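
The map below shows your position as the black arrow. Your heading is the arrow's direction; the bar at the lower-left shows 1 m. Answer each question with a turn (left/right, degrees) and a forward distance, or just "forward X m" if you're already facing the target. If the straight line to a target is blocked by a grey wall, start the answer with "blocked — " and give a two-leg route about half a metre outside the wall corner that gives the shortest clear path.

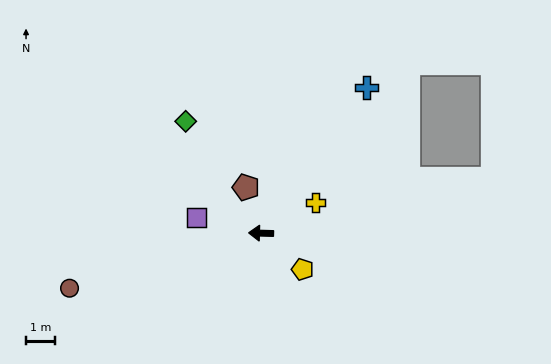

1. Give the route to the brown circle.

turn left 18°, forward 7.0 m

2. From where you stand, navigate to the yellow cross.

turn right 149°, forward 2.2 m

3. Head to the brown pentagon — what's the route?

turn right 70°, forward 1.7 m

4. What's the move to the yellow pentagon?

turn left 140°, forward 1.9 m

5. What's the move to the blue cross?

turn right 124°, forward 6.3 m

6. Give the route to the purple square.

turn right 12°, forward 2.3 m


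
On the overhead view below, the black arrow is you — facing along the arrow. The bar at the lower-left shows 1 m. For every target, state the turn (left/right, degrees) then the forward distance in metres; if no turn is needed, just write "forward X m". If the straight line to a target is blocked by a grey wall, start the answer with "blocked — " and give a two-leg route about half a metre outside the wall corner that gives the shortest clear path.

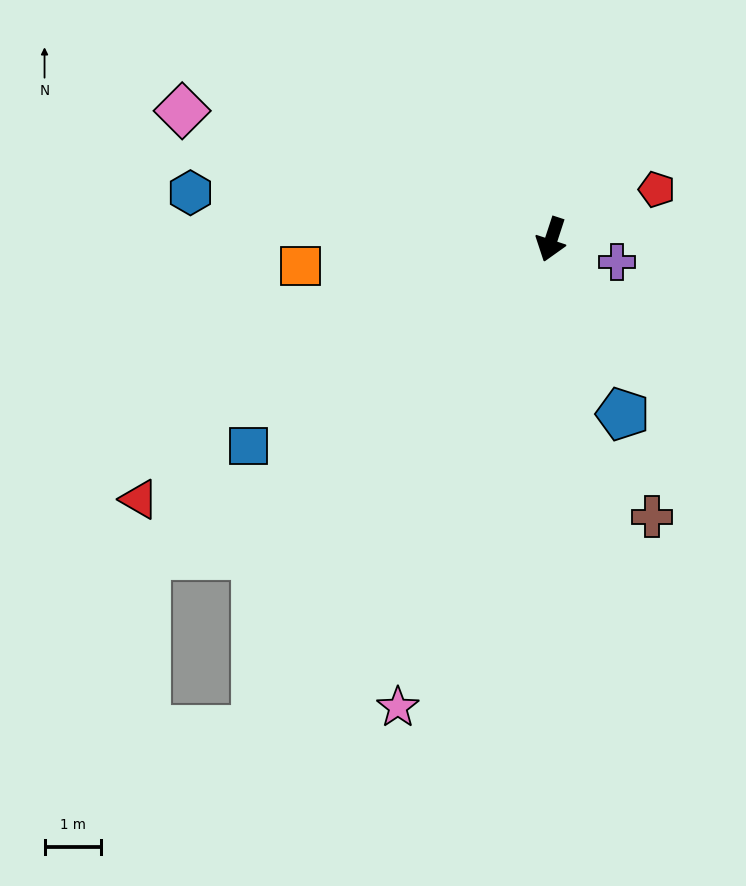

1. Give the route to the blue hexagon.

turn right 79°, forward 6.5 m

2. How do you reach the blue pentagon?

turn left 40°, forward 3.4 m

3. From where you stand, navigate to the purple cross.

turn left 89°, forward 1.2 m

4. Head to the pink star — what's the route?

forward 8.8 m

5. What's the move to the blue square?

turn right 38°, forward 6.5 m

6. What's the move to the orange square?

turn right 66°, forward 4.5 m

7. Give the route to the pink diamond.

turn right 91°, forward 7.0 m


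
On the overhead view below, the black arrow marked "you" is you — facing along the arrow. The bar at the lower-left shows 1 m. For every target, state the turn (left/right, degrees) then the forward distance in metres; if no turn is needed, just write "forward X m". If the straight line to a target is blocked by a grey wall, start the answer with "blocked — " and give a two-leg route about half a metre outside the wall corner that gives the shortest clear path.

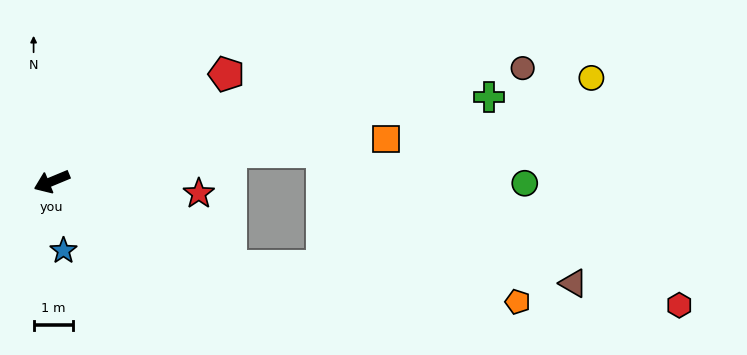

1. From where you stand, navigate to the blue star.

turn left 77°, forward 1.8 m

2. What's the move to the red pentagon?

turn right 171°, forward 5.3 m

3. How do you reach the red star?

turn left 153°, forward 3.8 m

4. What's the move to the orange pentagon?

blocked — turn left 132°, forward 5.1 m, then turn left 18°, forward 7.4 m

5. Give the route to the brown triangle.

blocked — turn left 132°, forward 5.1 m, then turn left 23°, forward 8.8 m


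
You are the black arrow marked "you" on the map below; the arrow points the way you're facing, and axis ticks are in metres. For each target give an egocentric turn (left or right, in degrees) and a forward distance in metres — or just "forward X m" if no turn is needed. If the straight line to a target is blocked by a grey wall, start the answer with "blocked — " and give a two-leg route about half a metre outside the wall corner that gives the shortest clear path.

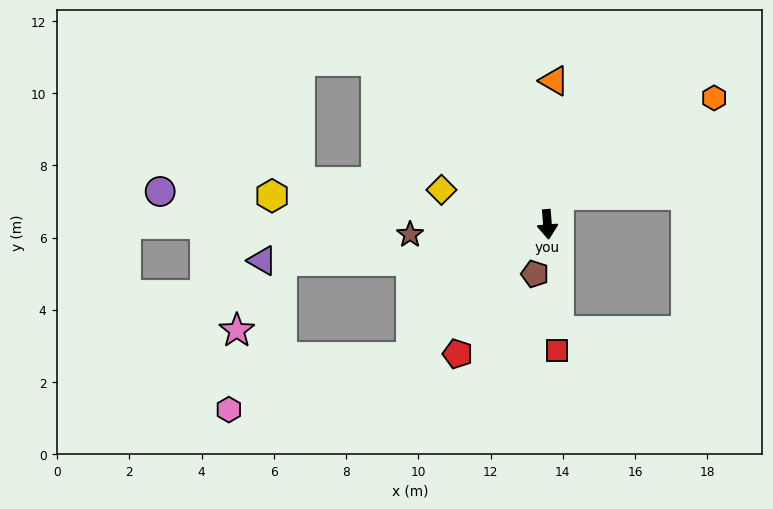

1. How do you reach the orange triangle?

turn left 173°, forward 4.0 m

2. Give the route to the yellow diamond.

turn right 112°, forward 3.1 m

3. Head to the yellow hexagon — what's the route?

turn right 100°, forward 7.7 m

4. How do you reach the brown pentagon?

turn right 19°, forward 1.4 m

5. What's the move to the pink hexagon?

blocked — turn right 50°, forward 5.3 m, then turn right 29°, forward 5.3 m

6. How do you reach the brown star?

turn right 90°, forward 3.8 m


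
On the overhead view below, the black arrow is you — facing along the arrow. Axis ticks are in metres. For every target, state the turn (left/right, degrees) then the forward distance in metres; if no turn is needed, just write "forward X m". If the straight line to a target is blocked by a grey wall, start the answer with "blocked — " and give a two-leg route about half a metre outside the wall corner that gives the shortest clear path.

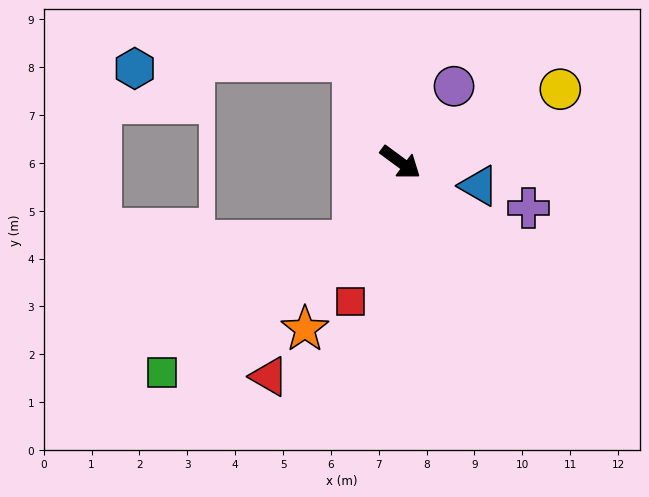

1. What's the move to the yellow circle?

turn left 61°, forward 3.7 m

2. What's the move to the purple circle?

turn left 91°, forward 1.9 m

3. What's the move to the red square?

turn right 73°, forward 3.1 m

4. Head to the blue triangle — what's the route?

turn left 20°, forward 1.7 m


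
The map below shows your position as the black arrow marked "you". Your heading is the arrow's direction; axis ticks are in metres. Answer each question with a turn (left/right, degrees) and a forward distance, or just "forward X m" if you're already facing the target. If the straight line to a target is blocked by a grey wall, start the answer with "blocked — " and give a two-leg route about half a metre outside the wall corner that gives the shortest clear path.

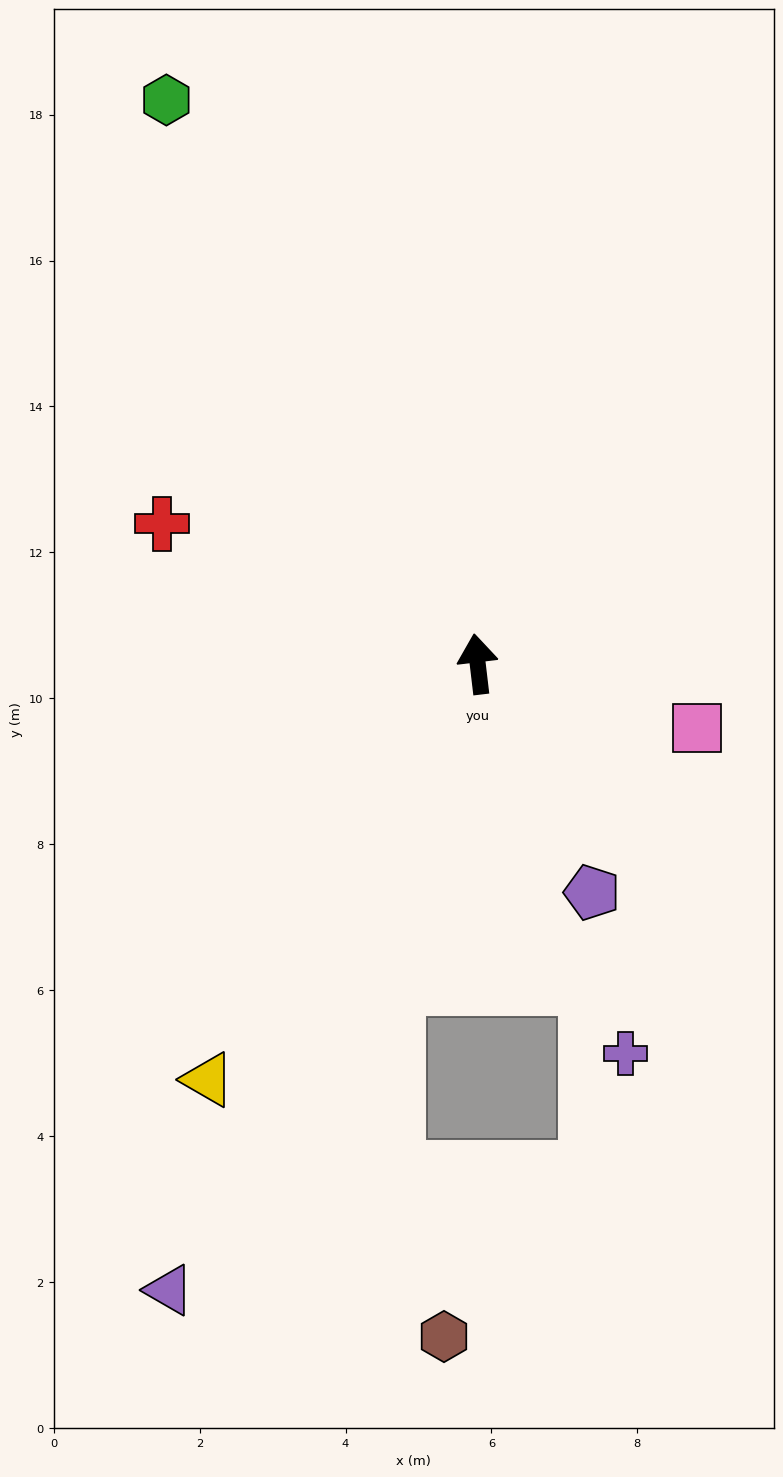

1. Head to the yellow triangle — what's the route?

turn left 140°, forward 6.8 m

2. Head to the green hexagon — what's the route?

turn left 22°, forward 8.8 m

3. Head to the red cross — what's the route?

turn left 59°, forward 4.7 m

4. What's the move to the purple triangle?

turn left 147°, forward 9.6 m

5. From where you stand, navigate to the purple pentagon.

turn right 160°, forward 3.5 m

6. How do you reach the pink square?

turn right 113°, forward 3.1 m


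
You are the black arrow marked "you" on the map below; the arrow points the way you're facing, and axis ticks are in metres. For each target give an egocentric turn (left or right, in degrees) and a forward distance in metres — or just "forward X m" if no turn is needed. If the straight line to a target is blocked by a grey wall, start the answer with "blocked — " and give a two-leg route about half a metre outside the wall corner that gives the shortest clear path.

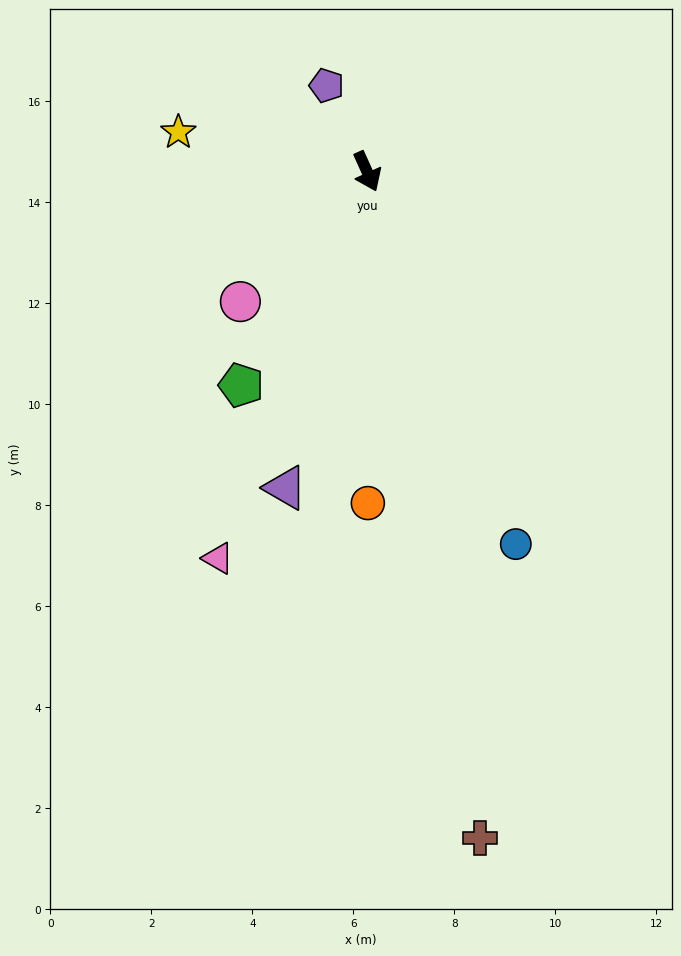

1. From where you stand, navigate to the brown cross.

turn right 15°, forward 13.4 m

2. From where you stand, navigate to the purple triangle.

turn right 39°, forward 6.5 m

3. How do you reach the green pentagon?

turn right 55°, forward 4.9 m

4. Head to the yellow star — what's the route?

turn right 126°, forward 3.8 m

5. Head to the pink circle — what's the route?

turn right 69°, forward 3.6 m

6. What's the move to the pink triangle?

turn right 45°, forward 8.2 m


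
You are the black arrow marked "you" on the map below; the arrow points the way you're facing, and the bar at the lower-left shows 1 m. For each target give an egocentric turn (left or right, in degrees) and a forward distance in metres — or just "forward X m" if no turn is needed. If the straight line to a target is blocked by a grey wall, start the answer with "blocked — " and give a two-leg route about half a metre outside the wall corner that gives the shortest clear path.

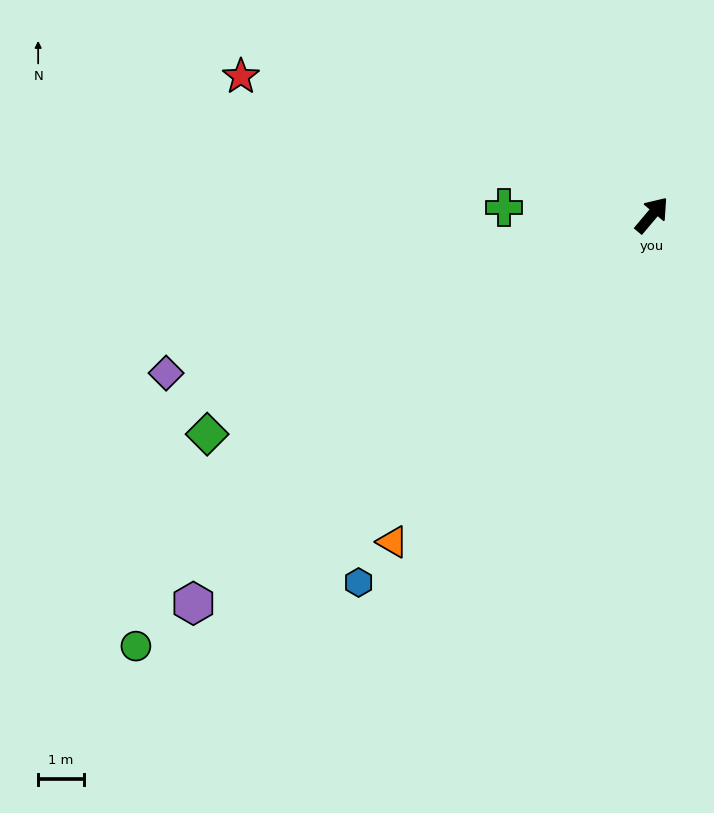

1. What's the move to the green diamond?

turn left 156°, forward 10.8 m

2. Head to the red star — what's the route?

turn left 112°, forward 9.4 m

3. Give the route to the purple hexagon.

turn left 170°, forward 13.0 m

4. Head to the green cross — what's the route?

turn left 127°, forward 3.2 m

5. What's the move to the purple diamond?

turn left 148°, forward 11.1 m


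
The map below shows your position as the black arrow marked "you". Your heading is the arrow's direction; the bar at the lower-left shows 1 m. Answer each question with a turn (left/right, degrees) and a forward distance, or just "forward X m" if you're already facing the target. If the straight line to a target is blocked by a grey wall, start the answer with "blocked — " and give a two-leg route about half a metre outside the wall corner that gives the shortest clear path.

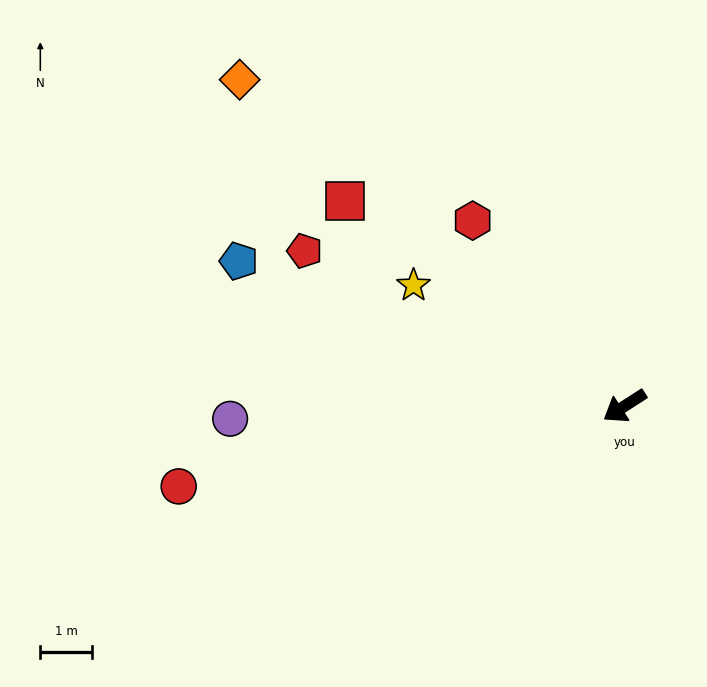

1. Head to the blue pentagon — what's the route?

turn right 53°, forward 8.0 m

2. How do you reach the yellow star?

turn right 63°, forward 4.7 m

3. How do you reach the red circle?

turn right 23°, forward 8.8 m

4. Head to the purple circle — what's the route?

turn right 31°, forward 7.7 m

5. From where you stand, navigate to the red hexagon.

turn right 83°, forward 4.7 m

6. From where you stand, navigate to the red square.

turn right 69°, forward 6.7 m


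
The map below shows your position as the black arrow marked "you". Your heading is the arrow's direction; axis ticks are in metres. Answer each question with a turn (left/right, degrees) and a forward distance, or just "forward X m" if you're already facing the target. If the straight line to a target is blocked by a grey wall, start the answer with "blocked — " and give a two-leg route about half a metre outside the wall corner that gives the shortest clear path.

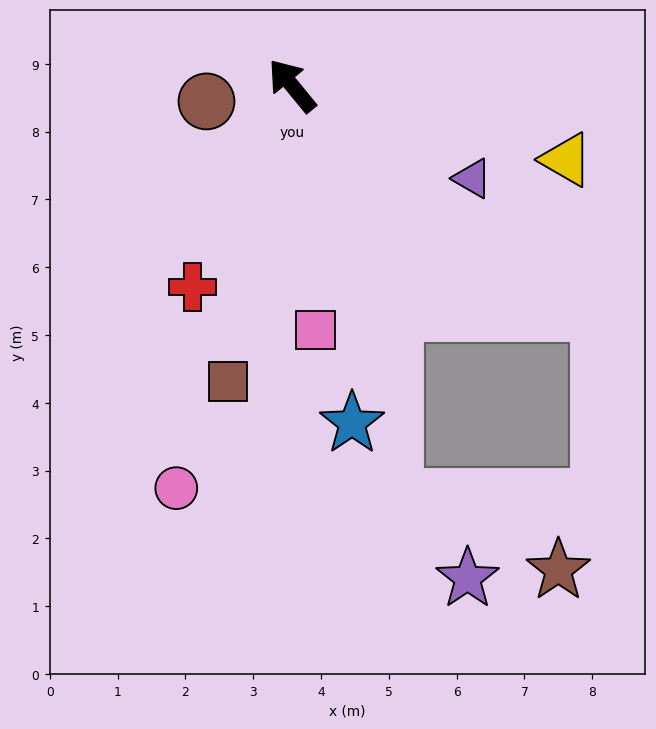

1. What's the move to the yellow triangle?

turn right 145°, forward 4.2 m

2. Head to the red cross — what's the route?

turn left 114°, forward 3.3 m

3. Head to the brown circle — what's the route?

turn left 61°, forward 1.3 m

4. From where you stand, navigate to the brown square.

turn left 128°, forward 4.5 m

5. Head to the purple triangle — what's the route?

turn right 157°, forward 3.0 m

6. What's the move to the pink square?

turn left 146°, forward 3.6 m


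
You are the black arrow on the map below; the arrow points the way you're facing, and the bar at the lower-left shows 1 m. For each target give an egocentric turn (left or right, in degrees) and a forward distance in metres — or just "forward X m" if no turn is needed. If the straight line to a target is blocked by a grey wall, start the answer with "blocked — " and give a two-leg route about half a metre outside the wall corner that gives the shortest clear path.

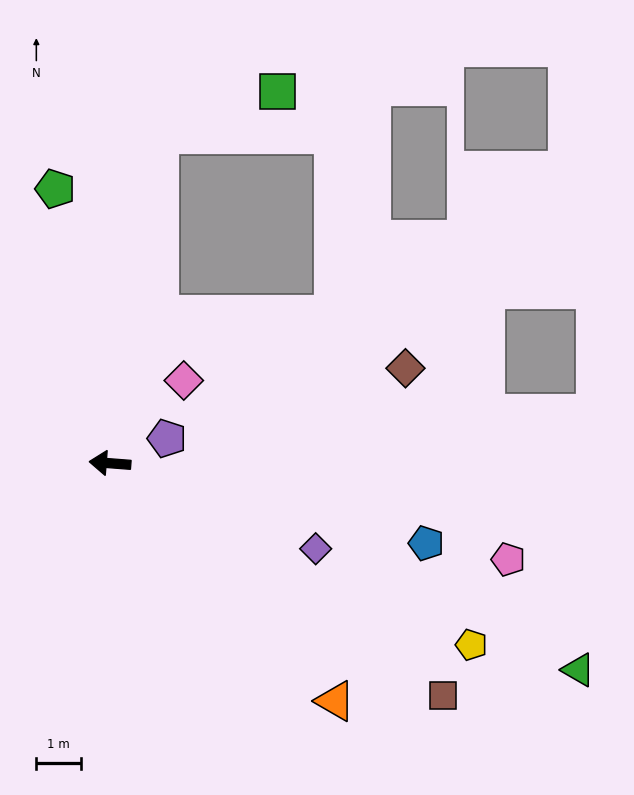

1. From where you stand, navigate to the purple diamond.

turn left 162°, forward 5.0 m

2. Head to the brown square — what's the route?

turn left 150°, forward 9.0 m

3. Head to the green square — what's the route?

blocked — turn right 94°, forward 7.4 m, then turn right 62°, forward 2.8 m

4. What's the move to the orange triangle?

turn left 138°, forward 7.3 m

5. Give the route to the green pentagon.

turn right 74°, forward 6.2 m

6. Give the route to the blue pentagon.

turn left 170°, forward 7.3 m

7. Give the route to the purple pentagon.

turn right 152°, forward 1.4 m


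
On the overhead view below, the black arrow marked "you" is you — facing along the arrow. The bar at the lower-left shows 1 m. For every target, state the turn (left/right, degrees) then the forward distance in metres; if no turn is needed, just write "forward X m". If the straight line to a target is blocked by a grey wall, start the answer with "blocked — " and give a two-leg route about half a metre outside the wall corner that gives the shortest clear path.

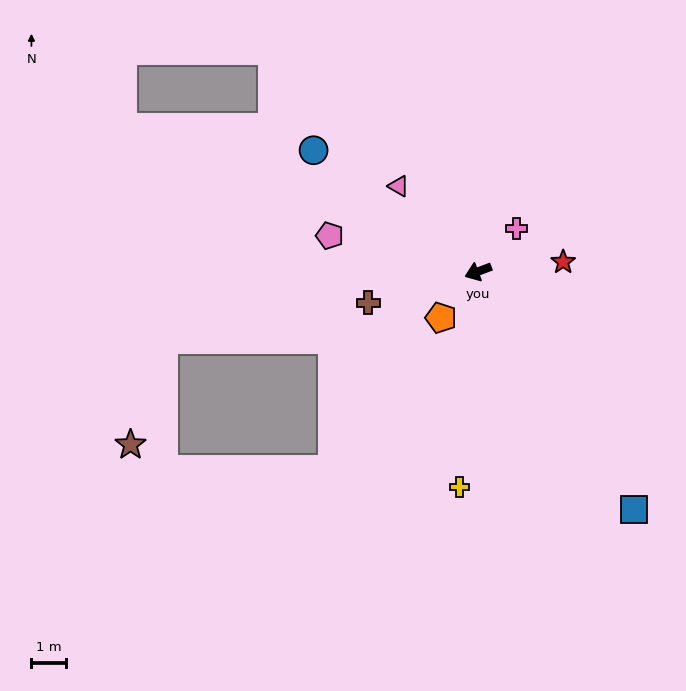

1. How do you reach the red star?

turn left 166°, forward 2.5 m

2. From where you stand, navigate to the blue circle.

turn right 57°, forward 5.9 m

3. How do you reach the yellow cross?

turn left 64°, forward 6.2 m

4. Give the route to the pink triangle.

turn right 68°, forward 3.4 m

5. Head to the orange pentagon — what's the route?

turn left 31°, forward 1.7 m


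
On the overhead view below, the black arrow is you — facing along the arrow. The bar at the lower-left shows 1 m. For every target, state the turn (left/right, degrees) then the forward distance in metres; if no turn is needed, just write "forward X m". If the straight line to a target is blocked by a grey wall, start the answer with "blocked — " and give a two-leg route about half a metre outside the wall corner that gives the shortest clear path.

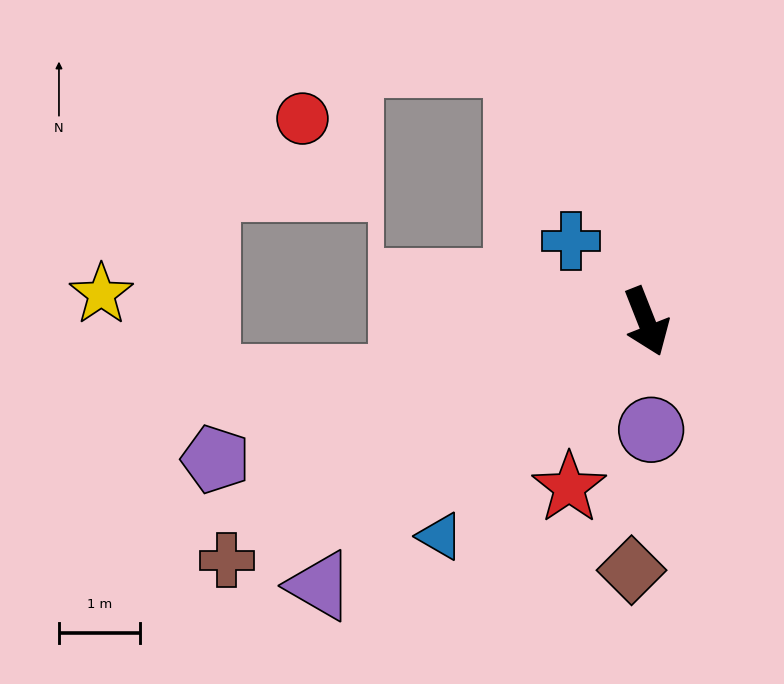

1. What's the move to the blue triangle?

turn right 65°, forward 3.7 m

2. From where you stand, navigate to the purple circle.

turn right 19°, forward 1.3 m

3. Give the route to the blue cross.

turn right 158°, forward 1.4 m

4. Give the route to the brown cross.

turn right 82°, forward 6.0 m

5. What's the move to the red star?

turn right 47°, forward 2.3 m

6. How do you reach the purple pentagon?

turn right 94°, forward 5.6 m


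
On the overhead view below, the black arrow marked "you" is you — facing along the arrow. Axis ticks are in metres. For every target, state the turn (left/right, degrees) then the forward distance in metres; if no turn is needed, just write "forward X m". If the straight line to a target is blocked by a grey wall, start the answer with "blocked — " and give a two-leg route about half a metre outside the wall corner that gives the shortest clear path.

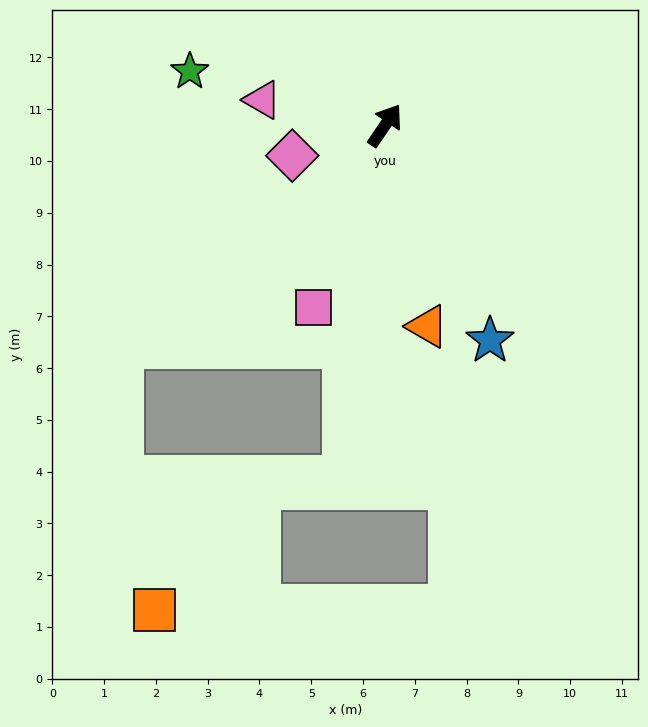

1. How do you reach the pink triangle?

turn left 112°, forward 2.4 m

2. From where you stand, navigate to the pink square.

turn right 167°, forward 3.8 m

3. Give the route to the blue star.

turn right 120°, forward 4.6 m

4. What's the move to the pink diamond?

turn left 142°, forward 1.9 m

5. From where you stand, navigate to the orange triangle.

turn right 134°, forward 4.0 m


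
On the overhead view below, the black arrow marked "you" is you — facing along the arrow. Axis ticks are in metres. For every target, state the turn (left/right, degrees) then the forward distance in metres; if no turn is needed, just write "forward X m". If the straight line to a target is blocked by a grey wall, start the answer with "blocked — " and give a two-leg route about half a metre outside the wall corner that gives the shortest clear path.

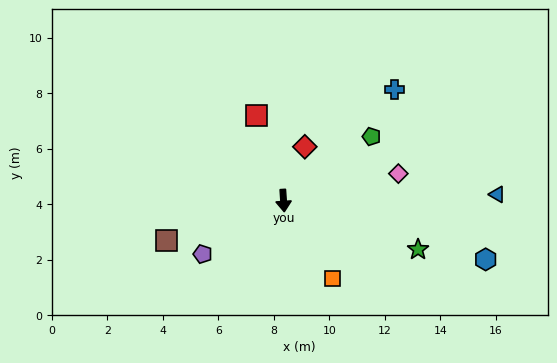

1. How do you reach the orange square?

turn left 28°, forward 3.3 m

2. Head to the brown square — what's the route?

turn right 75°, forward 4.4 m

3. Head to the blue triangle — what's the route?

turn left 88°, forward 7.7 m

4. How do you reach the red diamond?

turn left 155°, forward 2.1 m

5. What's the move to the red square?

turn right 166°, forward 3.2 m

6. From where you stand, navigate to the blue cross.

turn left 131°, forward 5.7 m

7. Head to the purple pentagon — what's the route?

turn right 60°, forward 3.5 m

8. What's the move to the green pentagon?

turn left 122°, forward 3.9 m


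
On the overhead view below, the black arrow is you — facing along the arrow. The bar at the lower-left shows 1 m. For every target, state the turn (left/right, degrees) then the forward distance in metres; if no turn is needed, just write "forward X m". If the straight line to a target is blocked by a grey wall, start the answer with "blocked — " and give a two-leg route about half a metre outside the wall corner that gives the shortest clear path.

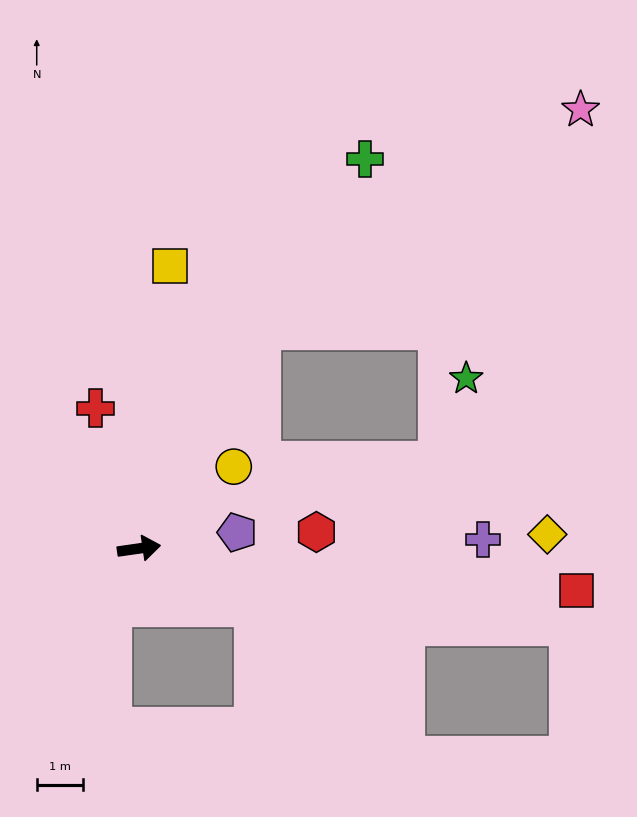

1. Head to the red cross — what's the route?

turn left 99°, forward 3.2 m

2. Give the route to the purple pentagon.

forward 2.2 m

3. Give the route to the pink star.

blocked — turn left 53°, forward 5.4 m, then turn right 27°, forward 8.4 m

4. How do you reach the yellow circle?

turn left 33°, forward 2.7 m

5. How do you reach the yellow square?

turn left 76°, forward 6.2 m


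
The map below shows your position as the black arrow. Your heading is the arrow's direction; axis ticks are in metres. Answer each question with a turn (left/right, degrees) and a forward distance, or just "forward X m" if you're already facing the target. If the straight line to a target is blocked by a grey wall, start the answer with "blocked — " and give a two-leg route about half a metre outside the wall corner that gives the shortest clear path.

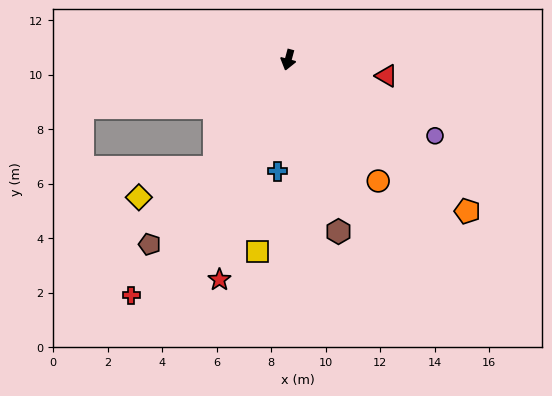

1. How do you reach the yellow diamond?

blocked — turn right 20°, forward 4.8 m, then turn right 33°, forward 3.0 m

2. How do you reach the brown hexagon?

turn left 31°, forward 6.6 m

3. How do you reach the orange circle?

turn left 52°, forward 5.5 m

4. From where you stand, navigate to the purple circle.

turn left 78°, forward 6.1 m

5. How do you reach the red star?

turn right 2°, forward 8.4 m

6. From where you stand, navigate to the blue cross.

turn left 10°, forward 4.1 m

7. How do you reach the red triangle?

turn left 96°, forward 3.7 m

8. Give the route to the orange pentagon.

turn left 65°, forward 8.6 m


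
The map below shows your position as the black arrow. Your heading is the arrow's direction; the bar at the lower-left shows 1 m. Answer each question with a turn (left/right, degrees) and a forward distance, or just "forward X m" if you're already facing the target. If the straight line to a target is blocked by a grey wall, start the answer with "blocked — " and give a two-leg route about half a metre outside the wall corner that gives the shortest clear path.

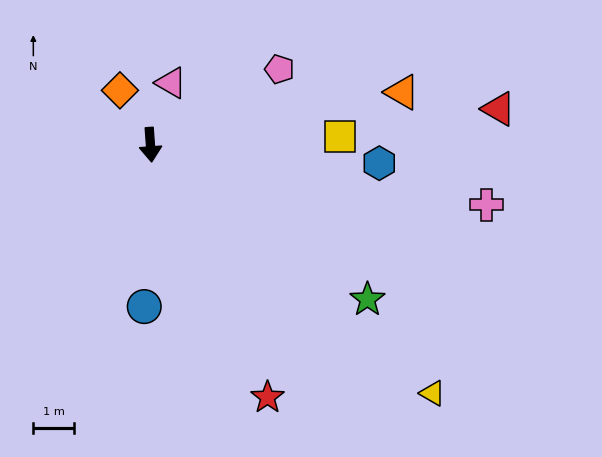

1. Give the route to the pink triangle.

turn left 157°, forward 1.6 m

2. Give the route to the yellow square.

turn left 88°, forward 4.7 m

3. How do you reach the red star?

turn left 21°, forward 6.9 m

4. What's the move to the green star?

turn left 50°, forward 6.6 m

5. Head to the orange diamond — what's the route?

turn right 155°, forward 1.5 m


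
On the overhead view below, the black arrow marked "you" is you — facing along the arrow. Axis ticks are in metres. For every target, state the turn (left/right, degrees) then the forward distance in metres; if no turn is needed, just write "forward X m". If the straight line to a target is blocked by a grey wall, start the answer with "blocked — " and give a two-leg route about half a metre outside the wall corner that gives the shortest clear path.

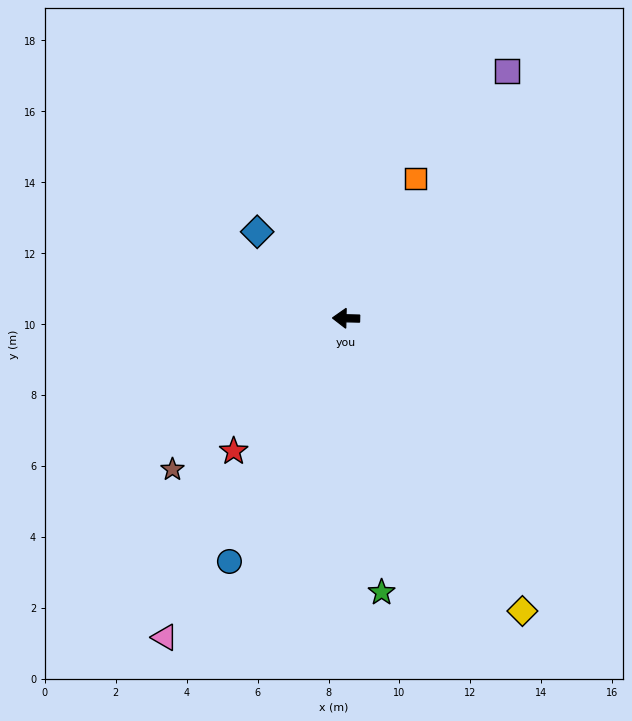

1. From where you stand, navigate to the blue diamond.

turn right 43°, forward 3.5 m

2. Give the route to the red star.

turn left 51°, forward 4.9 m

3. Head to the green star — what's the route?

turn left 99°, forward 7.8 m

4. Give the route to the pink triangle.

turn left 62°, forward 10.3 m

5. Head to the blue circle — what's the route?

turn left 66°, forward 7.6 m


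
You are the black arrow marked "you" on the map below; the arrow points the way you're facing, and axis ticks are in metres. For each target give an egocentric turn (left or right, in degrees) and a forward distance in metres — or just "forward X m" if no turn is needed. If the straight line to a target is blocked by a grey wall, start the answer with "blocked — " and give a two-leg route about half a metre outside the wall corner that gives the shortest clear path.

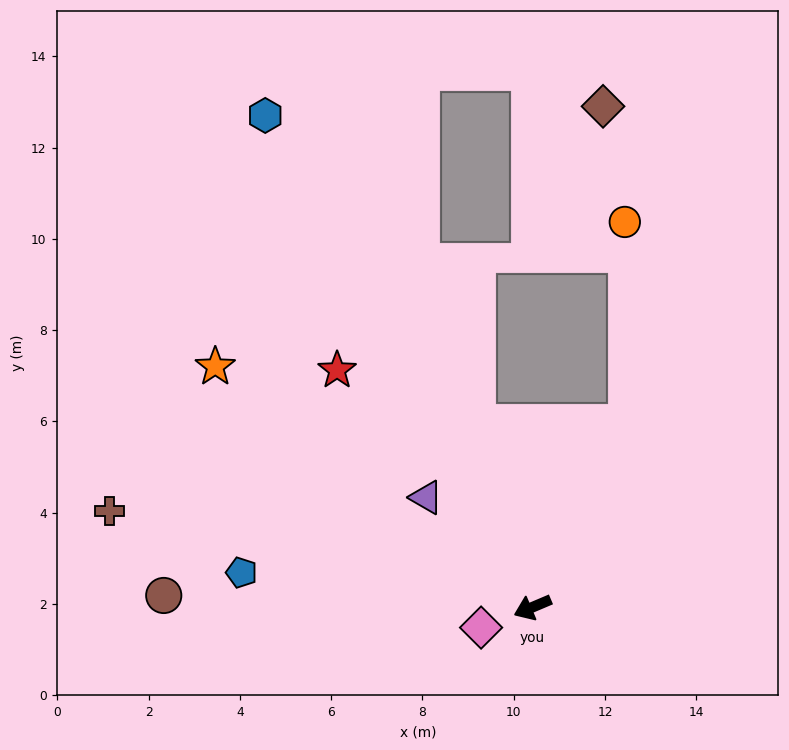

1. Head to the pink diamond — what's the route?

forward 1.2 m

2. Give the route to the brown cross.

turn right 36°, forward 9.5 m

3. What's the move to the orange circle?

blocked — turn right 140°, forward 4.5 m, then turn left 28°, forward 4.4 m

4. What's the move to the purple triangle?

turn right 69°, forward 3.3 m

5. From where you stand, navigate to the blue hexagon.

turn right 84°, forward 12.3 m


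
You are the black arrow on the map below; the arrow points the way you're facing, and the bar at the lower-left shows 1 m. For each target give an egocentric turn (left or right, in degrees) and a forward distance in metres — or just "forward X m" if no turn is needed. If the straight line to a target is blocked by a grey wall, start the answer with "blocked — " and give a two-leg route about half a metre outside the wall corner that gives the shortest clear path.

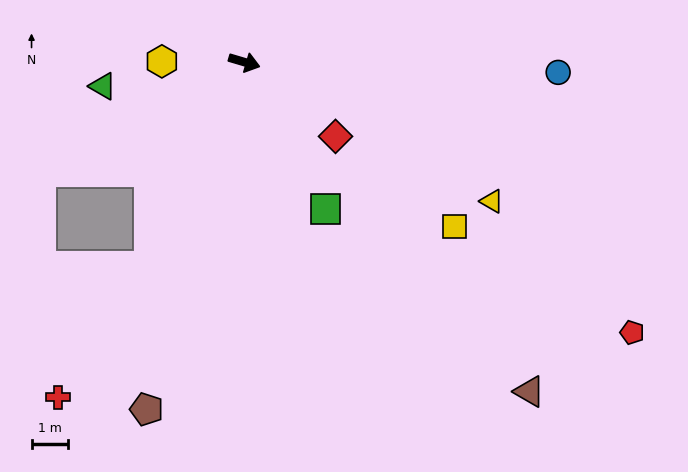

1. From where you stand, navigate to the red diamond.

turn right 23°, forward 3.3 m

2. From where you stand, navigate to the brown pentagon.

turn right 89°, forward 10.0 m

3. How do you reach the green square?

turn right 45°, forward 4.7 m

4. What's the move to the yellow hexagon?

turn right 164°, forward 2.3 m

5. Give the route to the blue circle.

turn left 15°, forward 8.7 m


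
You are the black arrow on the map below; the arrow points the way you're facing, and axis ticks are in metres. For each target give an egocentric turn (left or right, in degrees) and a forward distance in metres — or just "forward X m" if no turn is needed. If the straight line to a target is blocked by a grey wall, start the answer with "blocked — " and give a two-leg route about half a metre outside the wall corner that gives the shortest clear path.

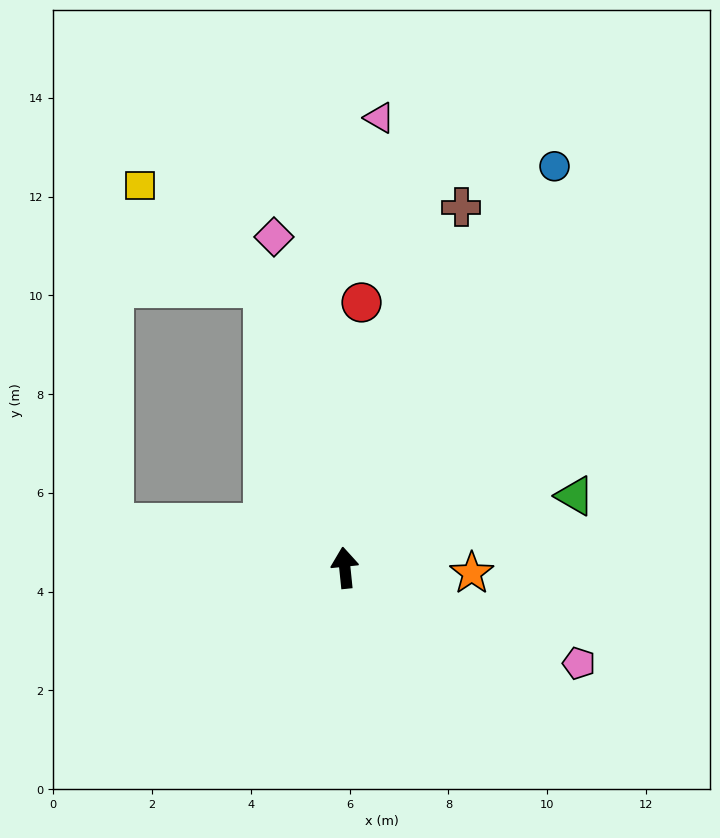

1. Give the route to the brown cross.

turn right 24°, forward 7.7 m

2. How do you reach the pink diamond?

turn left 6°, forward 6.8 m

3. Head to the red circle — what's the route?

turn right 9°, forward 5.4 m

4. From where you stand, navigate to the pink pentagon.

turn right 118°, forward 5.1 m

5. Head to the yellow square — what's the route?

blocked — turn left 10°, forward 5.9 m, then turn left 35°, forward 3.2 m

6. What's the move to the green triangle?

turn right 79°, forward 4.9 m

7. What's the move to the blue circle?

turn right 33°, forward 9.2 m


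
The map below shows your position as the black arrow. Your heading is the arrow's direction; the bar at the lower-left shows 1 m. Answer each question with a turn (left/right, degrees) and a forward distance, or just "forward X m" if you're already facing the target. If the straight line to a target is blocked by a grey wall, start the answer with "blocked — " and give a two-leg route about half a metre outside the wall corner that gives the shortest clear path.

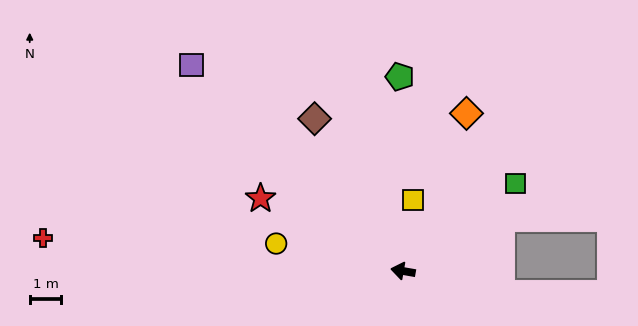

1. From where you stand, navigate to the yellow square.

turn right 88°, forward 2.3 m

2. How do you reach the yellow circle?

turn right 2°, forward 4.1 m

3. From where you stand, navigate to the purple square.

turn right 34°, forward 9.3 m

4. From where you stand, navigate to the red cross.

turn left 5°, forward 11.4 m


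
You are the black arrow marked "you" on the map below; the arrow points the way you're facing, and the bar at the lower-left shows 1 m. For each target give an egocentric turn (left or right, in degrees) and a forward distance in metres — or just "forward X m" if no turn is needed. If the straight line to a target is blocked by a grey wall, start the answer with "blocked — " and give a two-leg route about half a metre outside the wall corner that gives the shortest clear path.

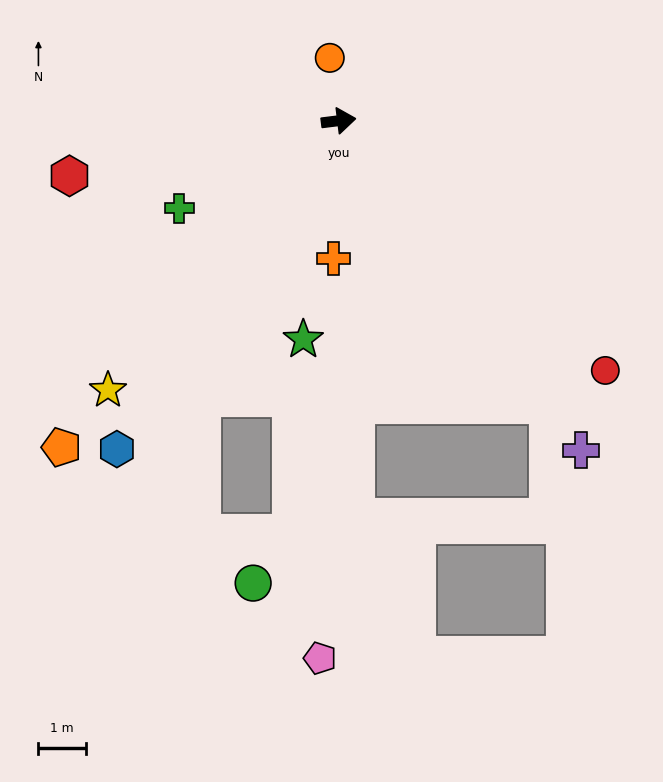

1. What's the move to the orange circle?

turn left 91°, forward 1.3 m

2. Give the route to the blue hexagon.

turn right 131°, forward 8.3 m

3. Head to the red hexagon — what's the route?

turn right 175°, forward 5.8 m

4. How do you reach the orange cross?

turn right 99°, forward 2.9 m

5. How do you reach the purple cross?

turn right 61°, forward 8.6 m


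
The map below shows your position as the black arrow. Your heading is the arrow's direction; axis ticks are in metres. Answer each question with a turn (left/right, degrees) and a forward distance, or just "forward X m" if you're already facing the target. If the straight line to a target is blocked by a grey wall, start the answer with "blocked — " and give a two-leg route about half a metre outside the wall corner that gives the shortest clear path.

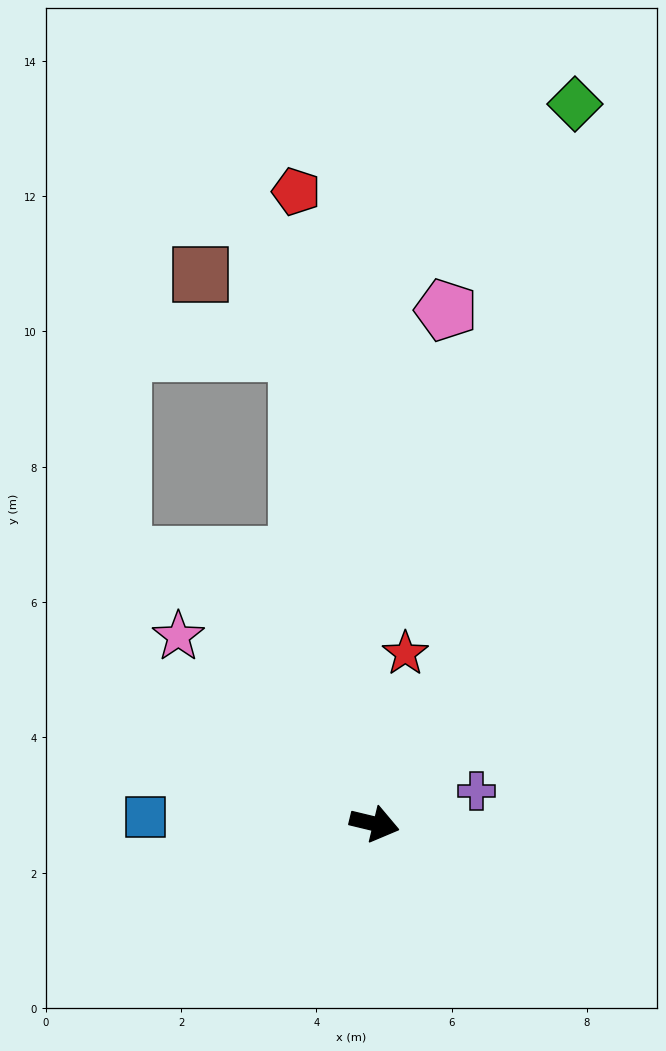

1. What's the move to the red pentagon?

turn left 111°, forward 9.4 m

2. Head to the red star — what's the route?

turn left 93°, forward 2.6 m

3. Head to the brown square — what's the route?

blocked — turn left 113°, forward 7.1 m, then turn left 42°, forward 1.8 m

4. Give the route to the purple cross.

turn left 31°, forward 1.6 m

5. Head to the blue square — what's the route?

turn right 168°, forward 3.4 m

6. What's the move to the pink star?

turn left 150°, forward 4.0 m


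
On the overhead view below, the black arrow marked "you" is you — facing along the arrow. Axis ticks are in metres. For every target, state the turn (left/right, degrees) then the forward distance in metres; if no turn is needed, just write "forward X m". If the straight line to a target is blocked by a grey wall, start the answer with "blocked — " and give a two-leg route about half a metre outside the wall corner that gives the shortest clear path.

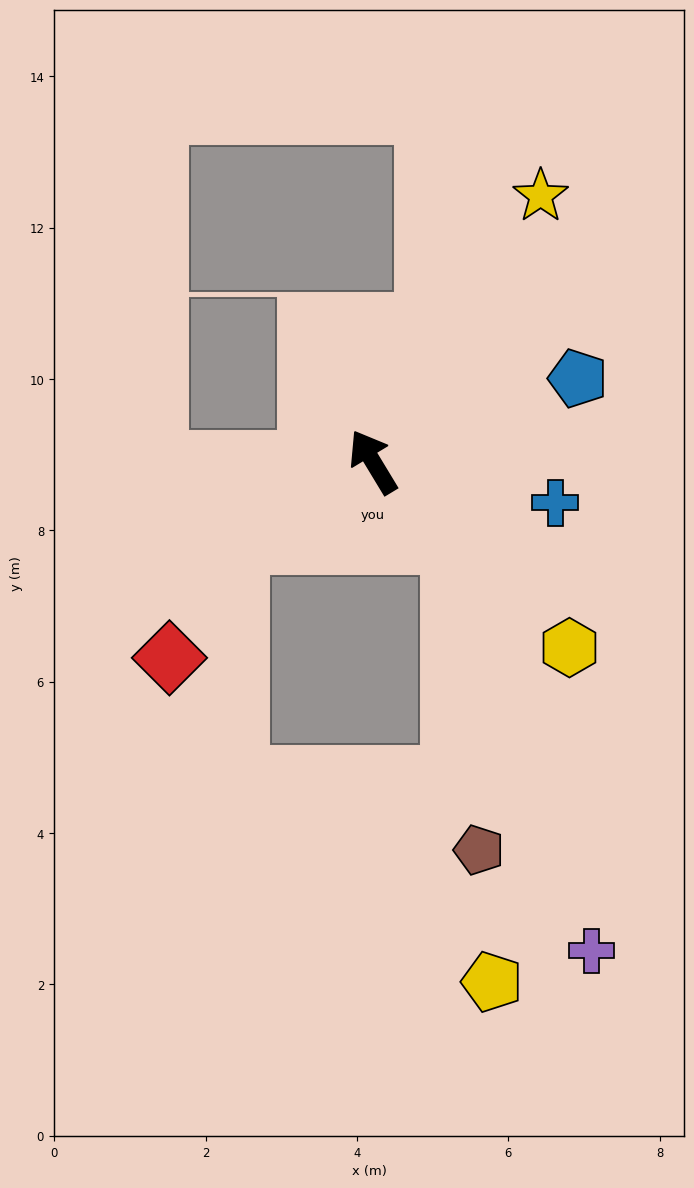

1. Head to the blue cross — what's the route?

turn right 134°, forward 2.5 m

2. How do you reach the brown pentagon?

blocked — turn right 166°, forward 1.5 m, then turn right 40°, forward 4.1 m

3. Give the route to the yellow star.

turn right 63°, forward 4.2 m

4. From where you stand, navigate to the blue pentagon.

turn right 99°, forward 2.9 m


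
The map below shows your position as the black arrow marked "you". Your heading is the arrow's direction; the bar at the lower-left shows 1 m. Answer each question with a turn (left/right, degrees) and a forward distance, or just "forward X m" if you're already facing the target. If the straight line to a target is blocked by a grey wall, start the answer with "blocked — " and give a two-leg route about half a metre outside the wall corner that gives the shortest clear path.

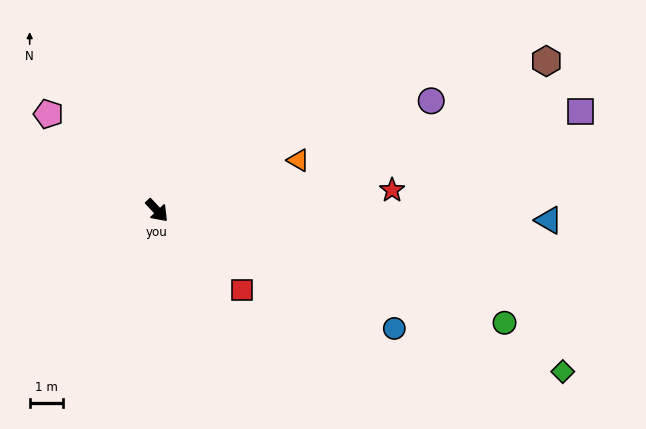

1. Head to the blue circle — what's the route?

turn left 20°, forward 7.9 m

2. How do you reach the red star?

turn left 52°, forward 7.0 m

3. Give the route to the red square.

turn left 4°, forward 3.5 m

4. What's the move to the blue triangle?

turn left 45°, forward 11.7 m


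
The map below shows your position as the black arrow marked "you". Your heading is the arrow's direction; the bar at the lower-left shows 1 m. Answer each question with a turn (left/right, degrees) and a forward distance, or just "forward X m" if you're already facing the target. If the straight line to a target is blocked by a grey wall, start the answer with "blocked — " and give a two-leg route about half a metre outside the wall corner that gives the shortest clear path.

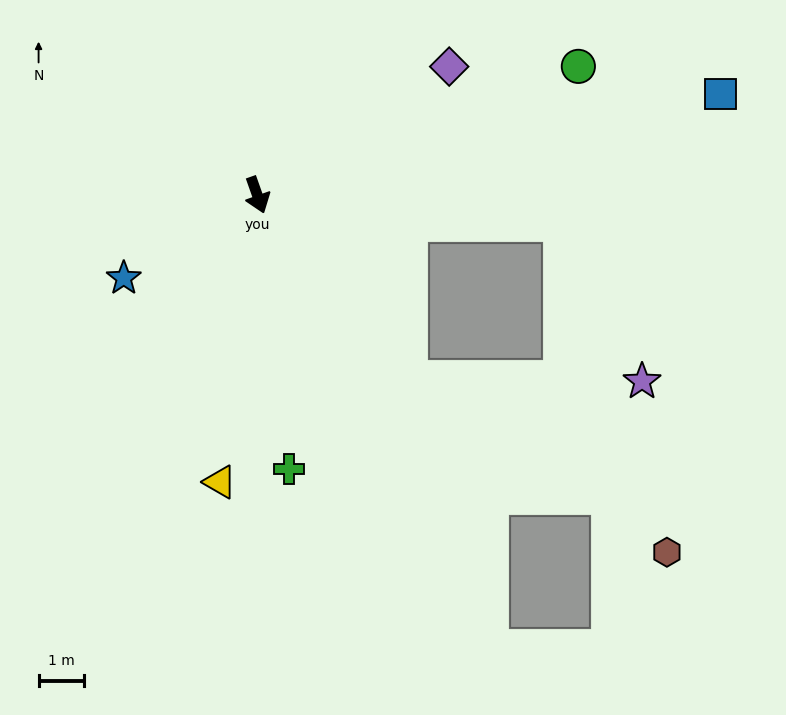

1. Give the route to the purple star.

blocked — turn left 20°, forward 5.2 m, then turn left 50°, forward 5.1 m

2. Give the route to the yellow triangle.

turn right 27°, forward 6.3 m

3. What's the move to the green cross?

turn right 13°, forward 6.0 m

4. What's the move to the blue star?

turn right 78°, forward 3.4 m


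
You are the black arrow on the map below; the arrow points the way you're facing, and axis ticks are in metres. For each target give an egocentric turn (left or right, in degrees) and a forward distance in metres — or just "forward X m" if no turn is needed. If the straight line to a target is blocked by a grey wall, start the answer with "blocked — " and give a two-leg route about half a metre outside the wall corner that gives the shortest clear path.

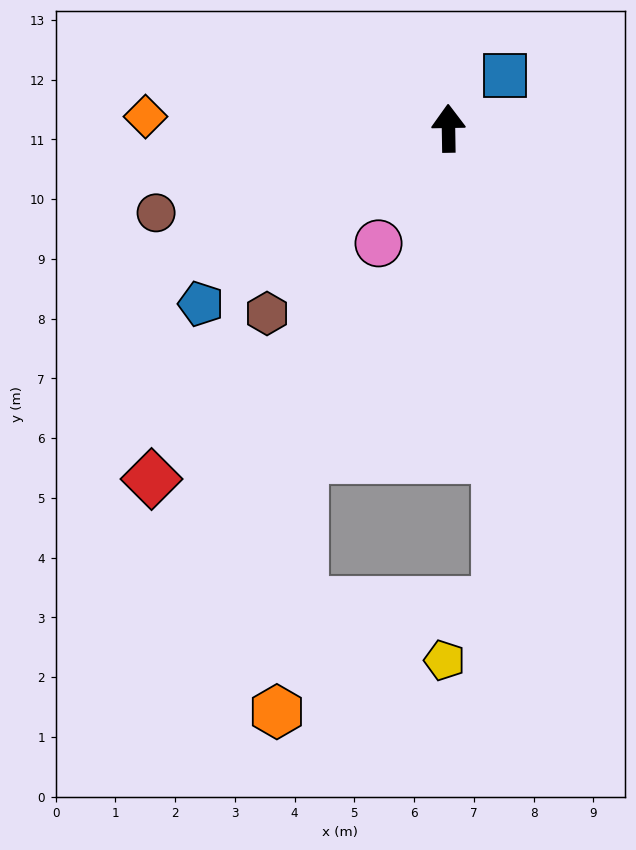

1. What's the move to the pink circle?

turn left 148°, forward 2.3 m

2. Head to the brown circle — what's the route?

turn left 105°, forward 5.1 m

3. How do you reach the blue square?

turn right 48°, forward 1.3 m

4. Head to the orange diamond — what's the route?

turn left 87°, forward 5.1 m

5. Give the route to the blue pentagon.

turn left 124°, forward 5.1 m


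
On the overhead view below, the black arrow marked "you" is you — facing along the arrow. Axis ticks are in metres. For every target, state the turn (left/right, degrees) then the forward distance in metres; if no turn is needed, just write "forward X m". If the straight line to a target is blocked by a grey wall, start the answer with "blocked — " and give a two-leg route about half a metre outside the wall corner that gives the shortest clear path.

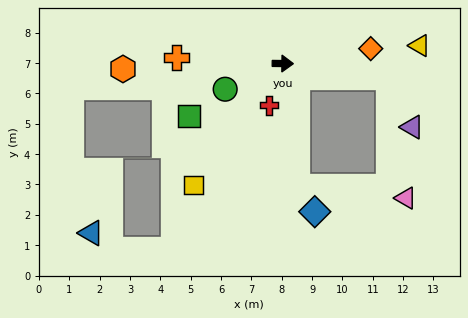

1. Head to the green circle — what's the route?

turn right 155°, forward 2.1 m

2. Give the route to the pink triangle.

blocked — turn right 83°, forward 4.1 m, then turn left 78°, forward 3.6 m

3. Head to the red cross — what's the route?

turn right 108°, forward 1.4 m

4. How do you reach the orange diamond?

turn left 10°, forward 2.9 m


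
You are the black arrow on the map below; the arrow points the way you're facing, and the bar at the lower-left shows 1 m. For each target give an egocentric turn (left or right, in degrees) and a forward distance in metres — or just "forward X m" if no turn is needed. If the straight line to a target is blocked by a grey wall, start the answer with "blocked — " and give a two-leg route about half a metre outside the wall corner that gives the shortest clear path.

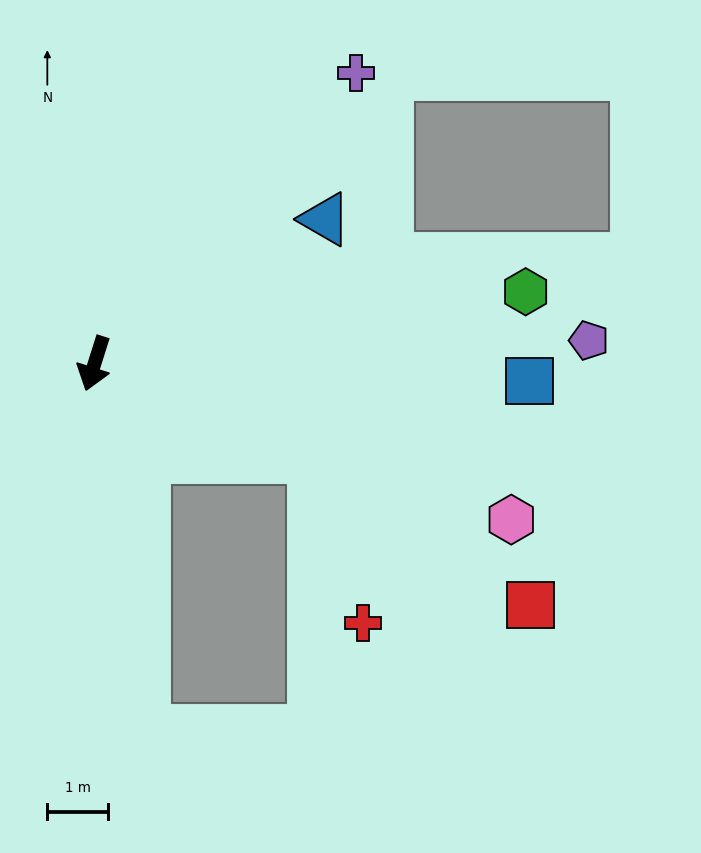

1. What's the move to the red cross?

blocked — turn left 84°, forward 3.9 m, then turn right 50°, forward 2.8 m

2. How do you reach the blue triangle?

turn left 140°, forward 4.5 m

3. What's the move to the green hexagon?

turn left 117°, forward 7.2 m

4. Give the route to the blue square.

turn left 105°, forward 7.2 m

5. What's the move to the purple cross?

turn left 156°, forward 6.4 m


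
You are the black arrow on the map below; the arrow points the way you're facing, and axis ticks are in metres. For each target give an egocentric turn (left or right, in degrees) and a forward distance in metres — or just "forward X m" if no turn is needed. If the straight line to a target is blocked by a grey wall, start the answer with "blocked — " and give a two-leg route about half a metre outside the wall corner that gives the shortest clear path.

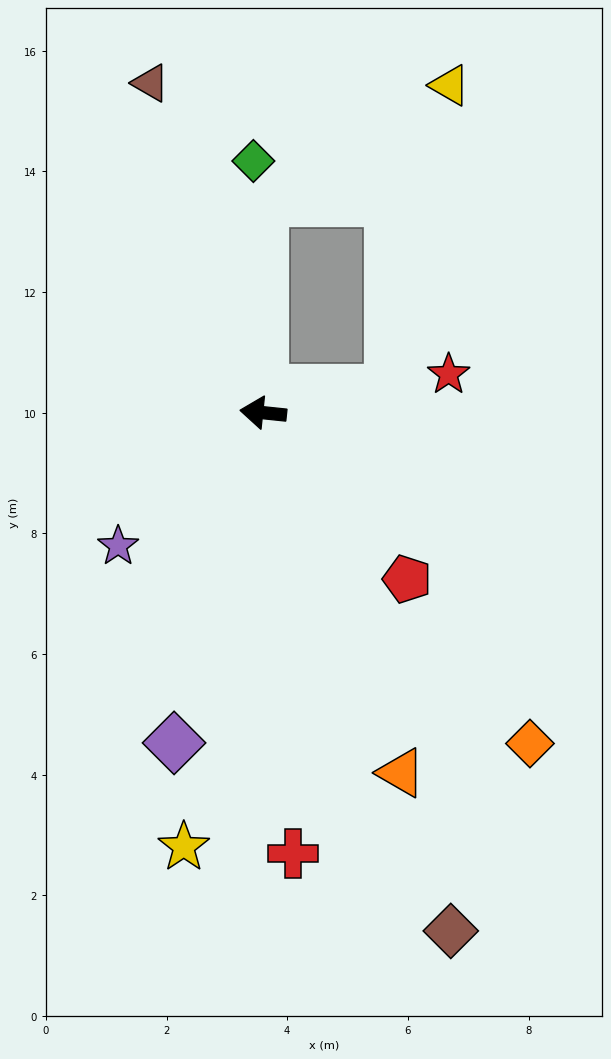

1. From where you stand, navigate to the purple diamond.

turn left 81°, forward 5.7 m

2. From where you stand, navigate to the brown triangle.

turn right 65°, forward 5.8 m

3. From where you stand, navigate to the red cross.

turn left 100°, forward 7.3 m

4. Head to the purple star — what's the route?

turn left 49°, forward 3.3 m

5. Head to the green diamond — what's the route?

turn right 82°, forward 4.2 m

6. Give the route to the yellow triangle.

blocked — turn right 84°, forward 3.5 m, then turn right 58°, forward 3.6 m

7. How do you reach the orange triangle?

turn left 117°, forward 6.4 m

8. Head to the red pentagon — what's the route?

turn left 137°, forward 3.6 m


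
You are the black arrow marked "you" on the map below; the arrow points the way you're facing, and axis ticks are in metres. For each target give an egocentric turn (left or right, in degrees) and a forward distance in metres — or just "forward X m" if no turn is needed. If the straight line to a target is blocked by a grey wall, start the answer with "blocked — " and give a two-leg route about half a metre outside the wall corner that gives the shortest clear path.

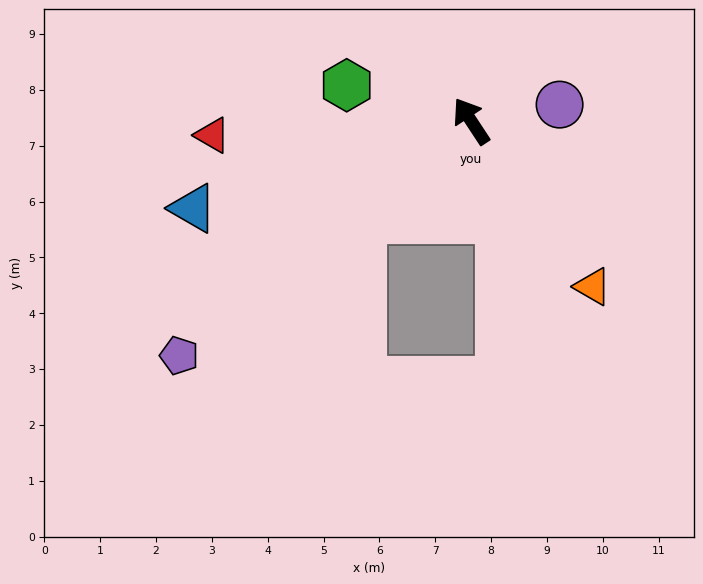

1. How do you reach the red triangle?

turn left 60°, forward 4.6 m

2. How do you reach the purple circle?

turn right 113°, forward 1.6 m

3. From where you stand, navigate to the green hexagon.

turn left 41°, forward 2.3 m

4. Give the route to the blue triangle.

turn left 74°, forward 5.2 m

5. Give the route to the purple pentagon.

turn left 95°, forward 6.7 m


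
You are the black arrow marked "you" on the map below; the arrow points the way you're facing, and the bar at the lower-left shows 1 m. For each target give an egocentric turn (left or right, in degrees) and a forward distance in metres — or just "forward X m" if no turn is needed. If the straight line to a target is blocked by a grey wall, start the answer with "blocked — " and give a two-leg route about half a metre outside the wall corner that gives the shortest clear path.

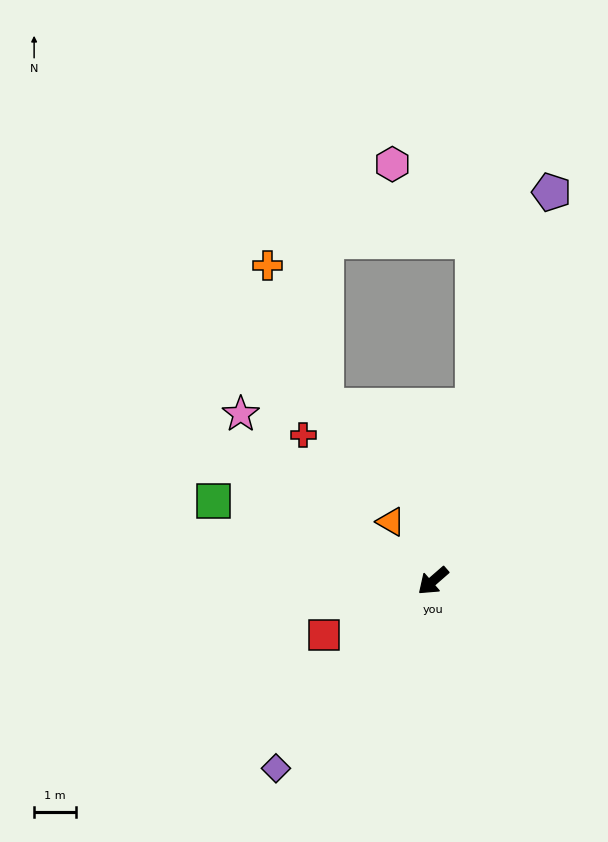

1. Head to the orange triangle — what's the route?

turn right 96°, forward 1.7 m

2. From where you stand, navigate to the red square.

turn right 15°, forward 2.9 m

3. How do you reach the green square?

turn right 61°, forward 5.6 m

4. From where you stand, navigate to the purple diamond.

turn left 9°, forward 5.8 m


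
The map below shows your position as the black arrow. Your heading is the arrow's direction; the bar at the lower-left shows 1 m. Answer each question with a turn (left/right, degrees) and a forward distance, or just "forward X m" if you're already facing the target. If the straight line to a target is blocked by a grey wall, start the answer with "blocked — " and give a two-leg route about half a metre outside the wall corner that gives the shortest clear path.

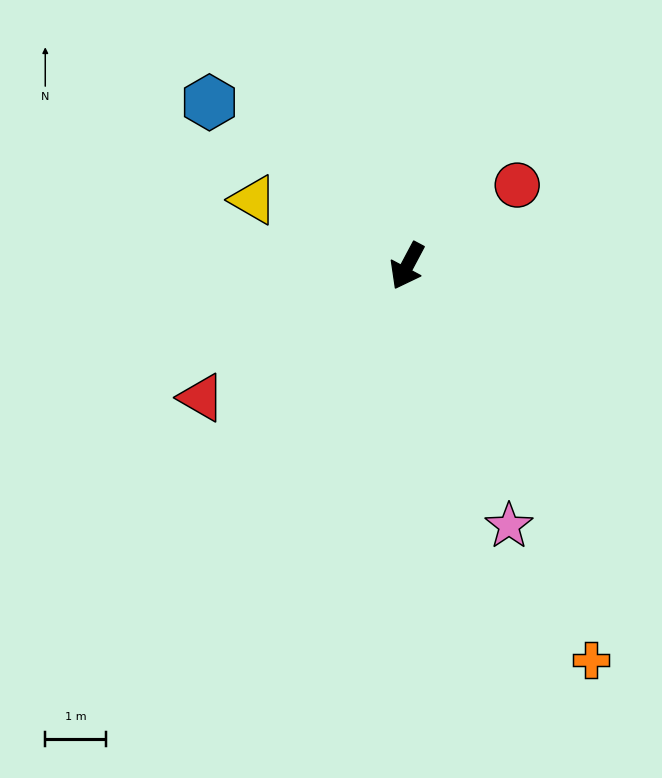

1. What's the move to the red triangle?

turn right 29°, forward 4.0 m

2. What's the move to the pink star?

turn left 49°, forward 4.6 m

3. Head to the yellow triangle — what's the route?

turn right 85°, forward 2.8 m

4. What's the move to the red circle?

turn left 154°, forward 2.3 m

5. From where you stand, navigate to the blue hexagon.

turn right 102°, forward 4.2 m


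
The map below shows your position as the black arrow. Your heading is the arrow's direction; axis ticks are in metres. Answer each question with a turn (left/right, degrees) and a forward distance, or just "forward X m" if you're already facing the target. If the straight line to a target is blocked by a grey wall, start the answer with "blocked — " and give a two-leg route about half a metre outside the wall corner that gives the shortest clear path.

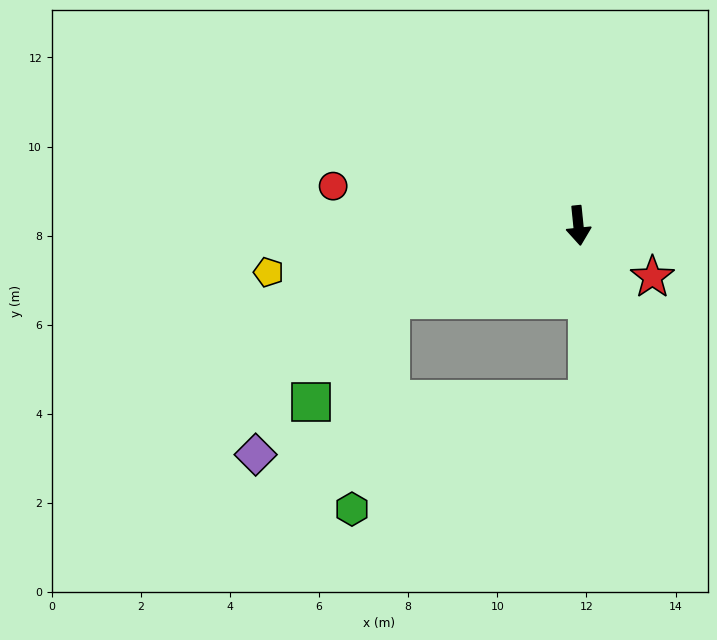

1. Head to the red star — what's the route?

turn left 49°, forward 2.0 m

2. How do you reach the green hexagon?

blocked — turn right 74°, forward 4.5 m, then turn left 58°, forward 4.8 m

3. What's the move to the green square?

blocked — turn right 74°, forward 4.5 m, then turn left 30°, forward 2.9 m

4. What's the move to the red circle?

turn right 105°, forward 5.6 m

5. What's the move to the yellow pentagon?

turn right 87°, forward 7.0 m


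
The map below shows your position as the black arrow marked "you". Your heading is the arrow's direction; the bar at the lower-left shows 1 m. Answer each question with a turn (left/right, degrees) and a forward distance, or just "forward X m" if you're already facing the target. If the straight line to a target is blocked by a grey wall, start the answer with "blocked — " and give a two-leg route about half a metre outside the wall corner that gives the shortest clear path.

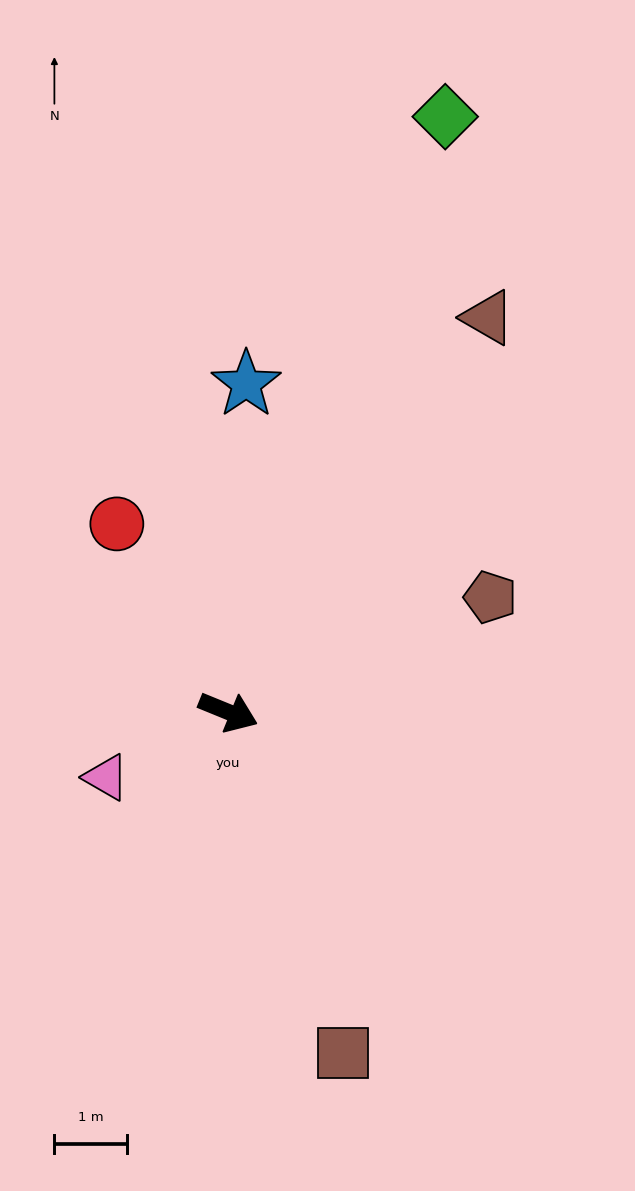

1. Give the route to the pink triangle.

turn right 130°, forward 1.9 m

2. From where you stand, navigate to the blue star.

turn left 109°, forward 4.5 m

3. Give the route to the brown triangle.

turn left 79°, forward 6.5 m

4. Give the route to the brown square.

turn right 49°, forward 4.9 m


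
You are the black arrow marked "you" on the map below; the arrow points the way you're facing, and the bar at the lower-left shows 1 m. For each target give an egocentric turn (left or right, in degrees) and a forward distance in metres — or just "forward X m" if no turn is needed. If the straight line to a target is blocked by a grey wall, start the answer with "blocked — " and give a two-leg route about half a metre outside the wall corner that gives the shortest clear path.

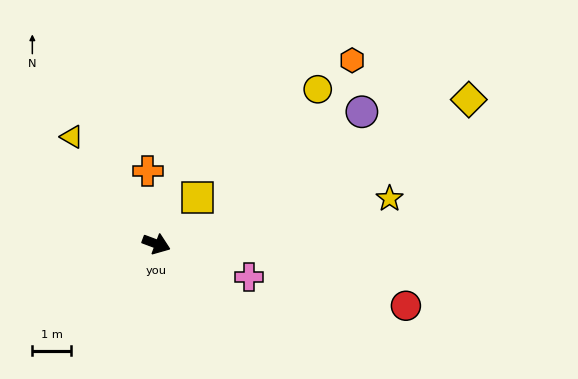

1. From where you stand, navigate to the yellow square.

turn left 69°, forward 1.6 m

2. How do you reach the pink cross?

forward 2.5 m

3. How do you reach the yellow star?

turn left 32°, forward 6.1 m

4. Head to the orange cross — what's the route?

turn left 117°, forward 1.9 m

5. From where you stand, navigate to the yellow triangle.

turn left 149°, forward 3.5 m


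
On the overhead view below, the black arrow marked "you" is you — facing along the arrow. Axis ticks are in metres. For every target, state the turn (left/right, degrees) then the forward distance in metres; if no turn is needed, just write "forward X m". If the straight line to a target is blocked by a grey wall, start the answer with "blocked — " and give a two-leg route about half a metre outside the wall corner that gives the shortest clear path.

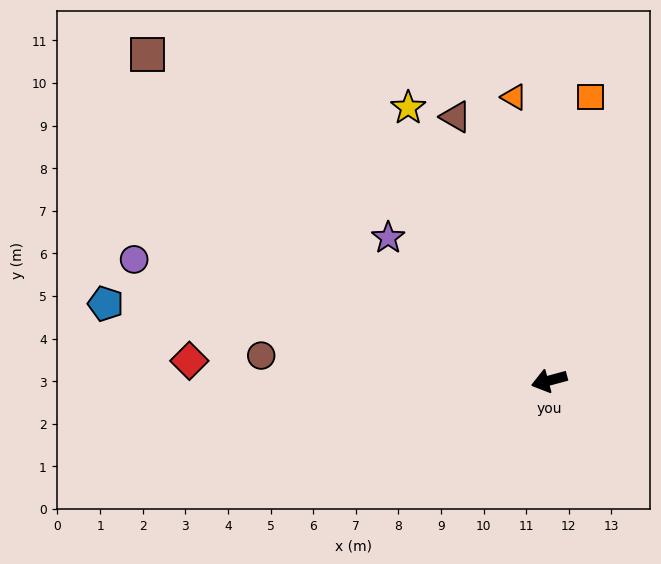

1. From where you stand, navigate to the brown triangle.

turn right 86°, forward 6.6 m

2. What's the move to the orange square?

turn right 114°, forward 6.7 m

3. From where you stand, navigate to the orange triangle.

turn right 98°, forward 6.7 m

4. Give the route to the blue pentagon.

turn right 25°, forward 10.6 m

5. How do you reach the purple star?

turn right 57°, forward 5.1 m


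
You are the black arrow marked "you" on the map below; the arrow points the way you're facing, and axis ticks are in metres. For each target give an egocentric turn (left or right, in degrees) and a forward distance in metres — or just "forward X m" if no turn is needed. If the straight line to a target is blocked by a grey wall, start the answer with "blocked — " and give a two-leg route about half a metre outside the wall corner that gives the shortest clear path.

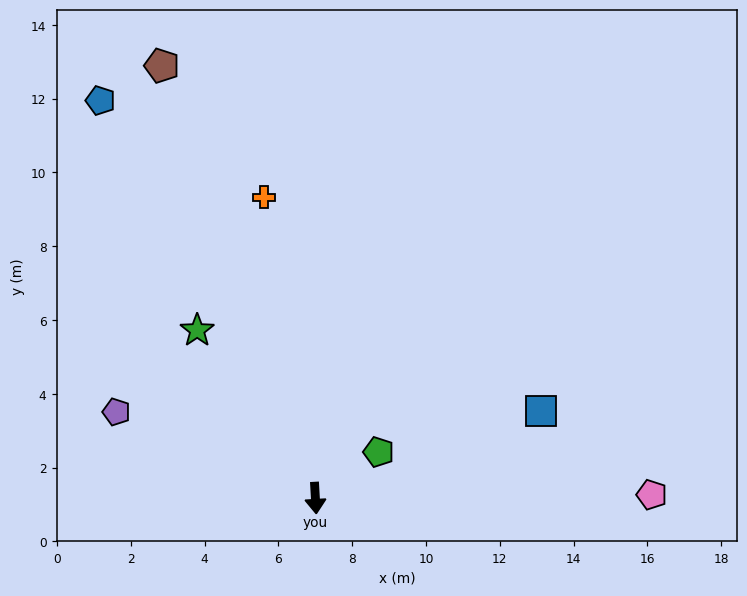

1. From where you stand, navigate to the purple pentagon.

turn right 117°, forward 5.9 m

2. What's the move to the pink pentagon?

turn left 87°, forward 9.1 m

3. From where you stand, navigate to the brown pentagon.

turn right 164°, forward 12.4 m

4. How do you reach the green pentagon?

turn left 123°, forward 2.1 m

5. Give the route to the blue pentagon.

turn right 155°, forward 12.2 m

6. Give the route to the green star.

turn right 148°, forward 5.6 m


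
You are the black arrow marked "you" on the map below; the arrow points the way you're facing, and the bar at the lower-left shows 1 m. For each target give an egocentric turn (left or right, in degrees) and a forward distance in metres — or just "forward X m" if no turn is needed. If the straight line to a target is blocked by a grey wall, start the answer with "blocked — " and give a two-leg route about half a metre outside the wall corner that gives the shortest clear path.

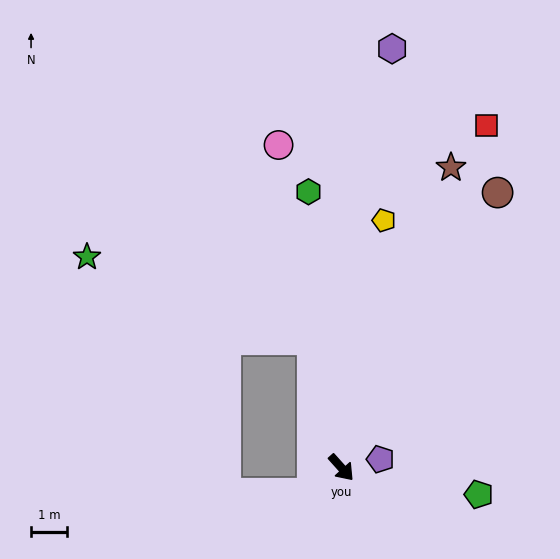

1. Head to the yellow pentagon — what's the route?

turn left 128°, forward 6.9 m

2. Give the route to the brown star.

turn left 118°, forward 8.8 m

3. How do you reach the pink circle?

turn left 149°, forward 9.1 m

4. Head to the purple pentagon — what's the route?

turn left 60°, forward 1.1 m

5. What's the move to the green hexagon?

turn left 145°, forward 7.7 m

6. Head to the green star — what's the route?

blocked — turn left 151°, forward 3.6 m, then turn left 57°, forward 6.6 m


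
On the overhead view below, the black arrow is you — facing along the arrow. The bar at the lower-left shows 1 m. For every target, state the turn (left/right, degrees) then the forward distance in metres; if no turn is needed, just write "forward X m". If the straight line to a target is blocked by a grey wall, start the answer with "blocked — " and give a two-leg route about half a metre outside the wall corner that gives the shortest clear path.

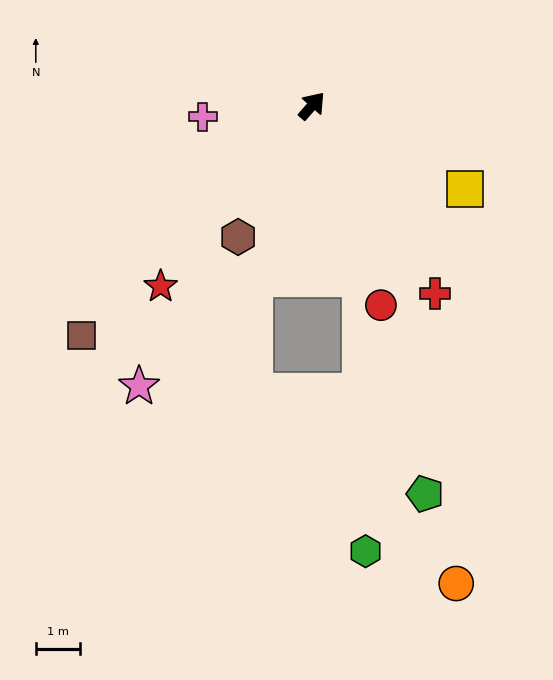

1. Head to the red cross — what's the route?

turn right 106°, forward 5.1 m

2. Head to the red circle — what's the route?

turn right 120°, forward 4.8 m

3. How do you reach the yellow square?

turn right 77°, forward 3.9 m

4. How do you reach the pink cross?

turn left 137°, forward 2.5 m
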